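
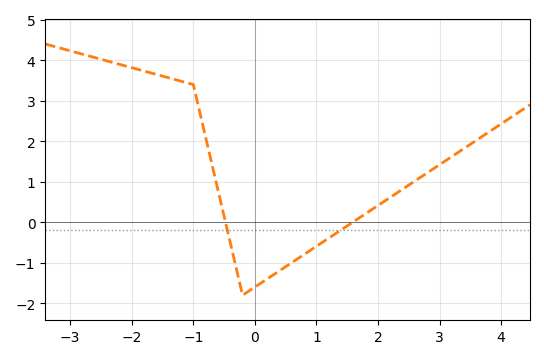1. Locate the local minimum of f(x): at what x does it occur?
-0.197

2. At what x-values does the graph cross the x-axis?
-0.477, 1.59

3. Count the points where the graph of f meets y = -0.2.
2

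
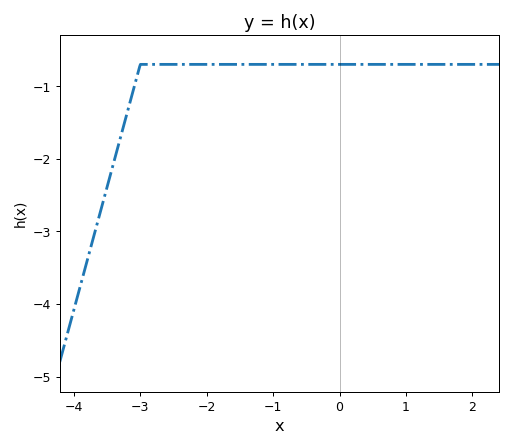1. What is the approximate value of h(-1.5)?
-0.7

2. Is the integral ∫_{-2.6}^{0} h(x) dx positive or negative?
negative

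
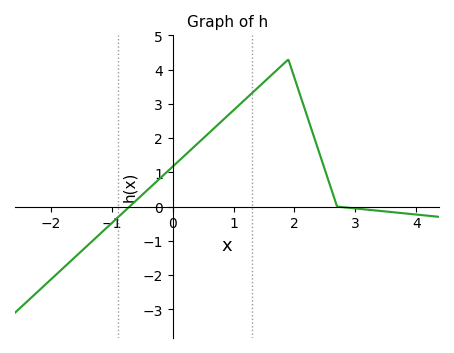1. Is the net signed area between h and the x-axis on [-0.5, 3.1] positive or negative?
positive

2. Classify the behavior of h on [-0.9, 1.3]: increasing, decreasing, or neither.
increasing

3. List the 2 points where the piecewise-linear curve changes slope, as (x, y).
(1.9, 4.3); (2.7, 0)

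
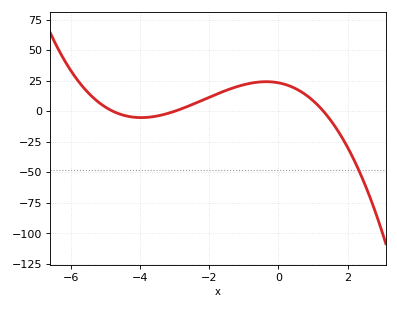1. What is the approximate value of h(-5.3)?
9.41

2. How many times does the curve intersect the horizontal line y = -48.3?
1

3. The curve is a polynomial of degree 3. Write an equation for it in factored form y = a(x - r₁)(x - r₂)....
y = -1.24(x + 4.8)(x + 3)(x - 1.3)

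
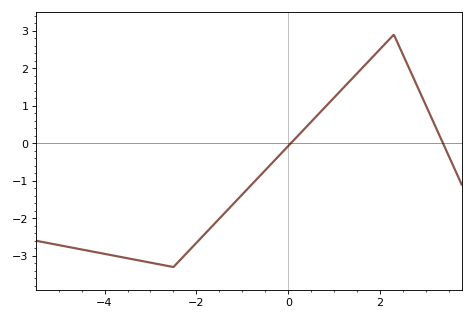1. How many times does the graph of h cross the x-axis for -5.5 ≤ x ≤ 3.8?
2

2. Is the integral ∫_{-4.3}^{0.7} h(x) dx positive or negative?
negative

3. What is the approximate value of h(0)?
-0.1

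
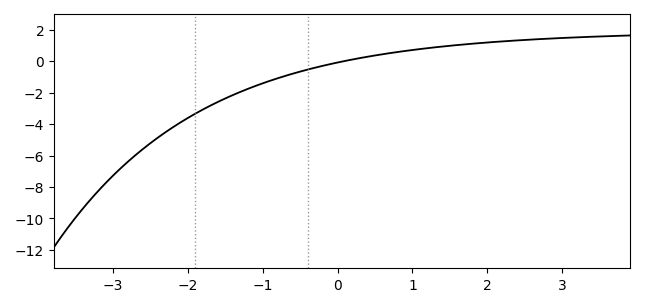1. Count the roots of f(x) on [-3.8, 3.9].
1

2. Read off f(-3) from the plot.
-7.2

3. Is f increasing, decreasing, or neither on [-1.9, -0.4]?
increasing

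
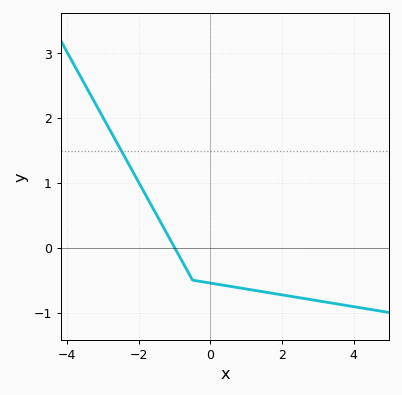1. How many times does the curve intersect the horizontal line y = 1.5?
1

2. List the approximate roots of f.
-0.997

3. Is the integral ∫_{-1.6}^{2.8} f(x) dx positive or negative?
negative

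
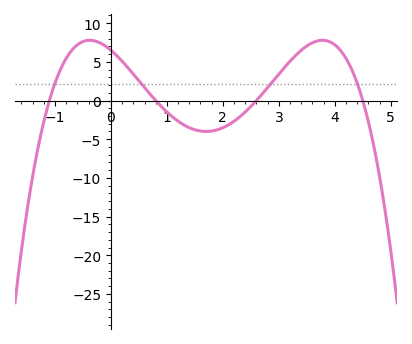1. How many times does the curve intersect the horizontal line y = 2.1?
4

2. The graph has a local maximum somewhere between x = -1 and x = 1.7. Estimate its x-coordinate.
-0.4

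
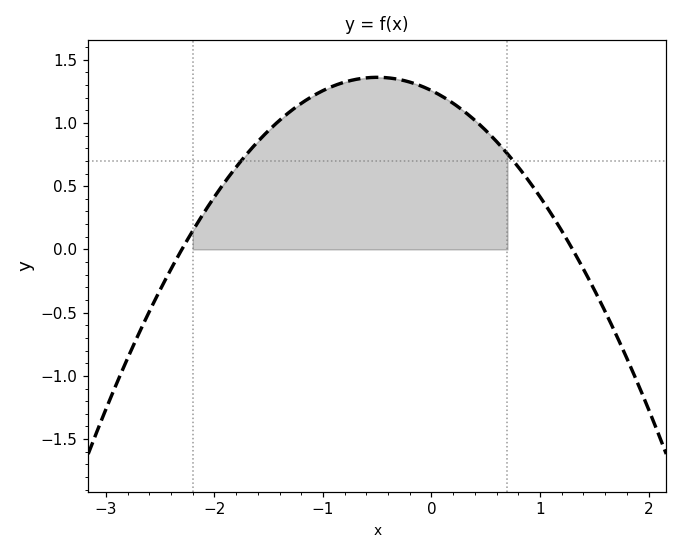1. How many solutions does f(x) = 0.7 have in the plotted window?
2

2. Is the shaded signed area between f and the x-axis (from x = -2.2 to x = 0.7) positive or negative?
positive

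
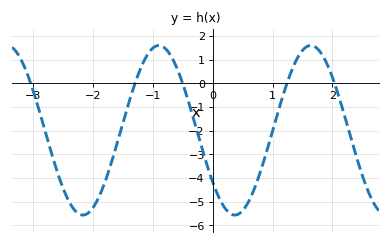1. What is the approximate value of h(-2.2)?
-5.5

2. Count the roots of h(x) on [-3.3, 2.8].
5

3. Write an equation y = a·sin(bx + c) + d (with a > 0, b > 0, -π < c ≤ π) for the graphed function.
y = 3.58sin(2.5x - 2.5) - 1.98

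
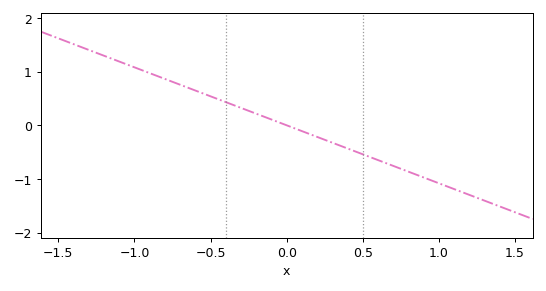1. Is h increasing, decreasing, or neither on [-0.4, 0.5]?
decreasing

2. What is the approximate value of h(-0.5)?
0.54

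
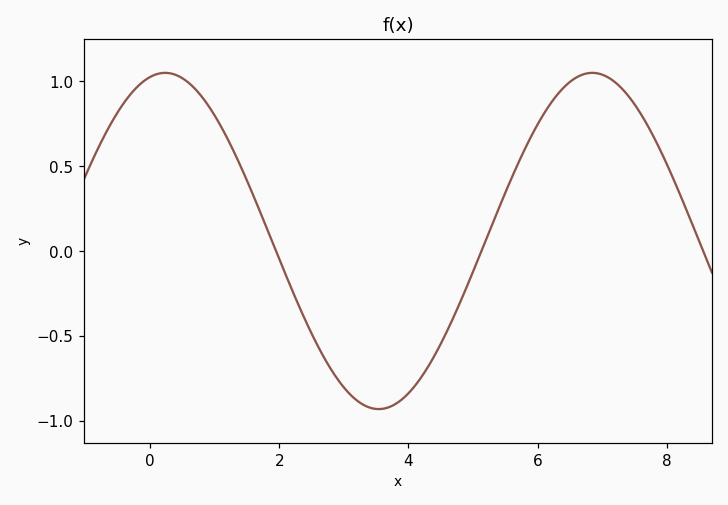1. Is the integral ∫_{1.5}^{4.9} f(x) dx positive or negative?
negative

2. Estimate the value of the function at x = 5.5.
0.35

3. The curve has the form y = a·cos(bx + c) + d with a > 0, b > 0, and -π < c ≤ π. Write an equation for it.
y = 0.99cos(0.95x - 0.22) + 0.06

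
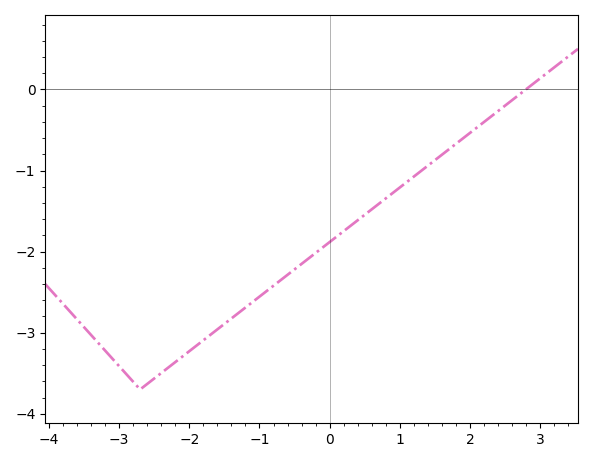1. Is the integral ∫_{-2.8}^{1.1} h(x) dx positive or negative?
negative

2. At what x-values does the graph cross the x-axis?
2.8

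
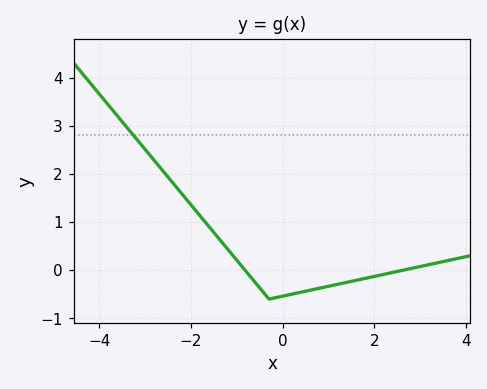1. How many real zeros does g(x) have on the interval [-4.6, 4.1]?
2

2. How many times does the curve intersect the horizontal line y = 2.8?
1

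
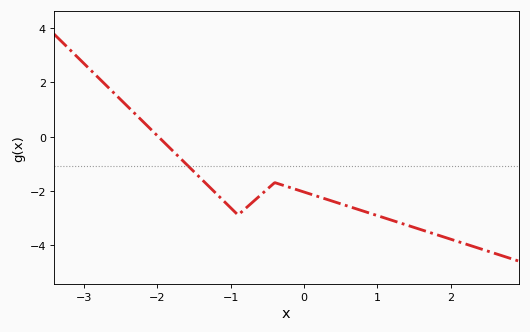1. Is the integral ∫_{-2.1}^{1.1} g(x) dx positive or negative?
negative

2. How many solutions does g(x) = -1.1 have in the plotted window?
1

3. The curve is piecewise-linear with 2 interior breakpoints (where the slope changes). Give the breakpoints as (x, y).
(-0.9, -2.9); (-0.4, -1.7)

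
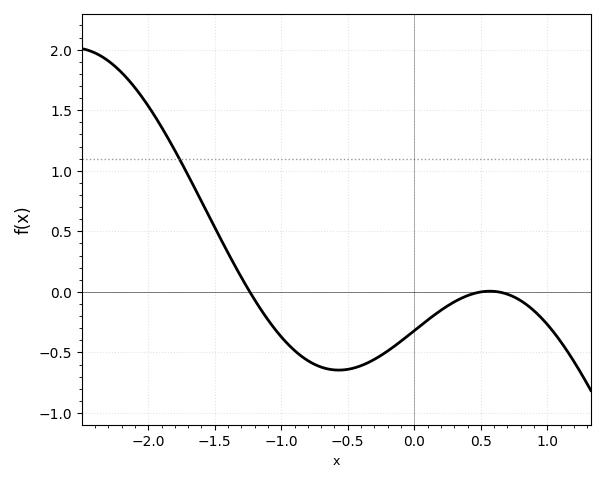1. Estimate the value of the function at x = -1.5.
0.55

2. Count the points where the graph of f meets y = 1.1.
1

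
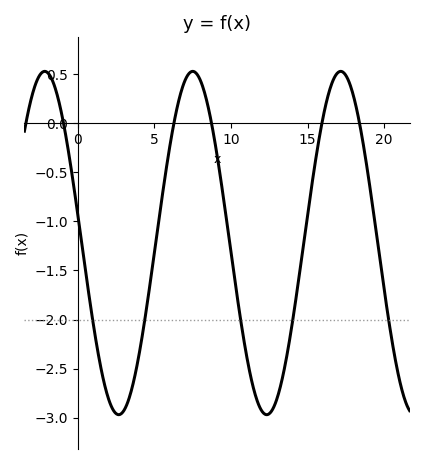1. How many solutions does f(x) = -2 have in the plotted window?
5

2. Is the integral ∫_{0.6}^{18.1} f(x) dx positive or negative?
negative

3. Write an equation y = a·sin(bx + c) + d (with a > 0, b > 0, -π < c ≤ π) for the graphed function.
y = 1.75sin(0.65x + 3) - 1.22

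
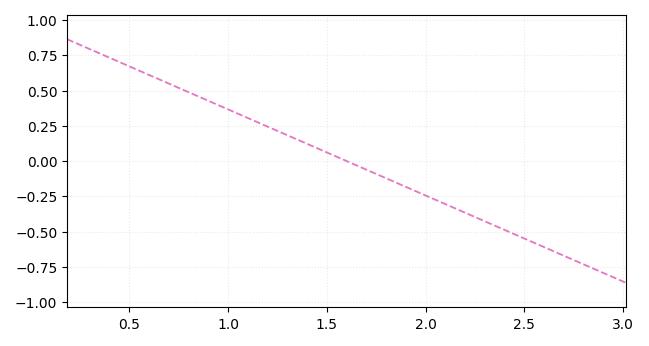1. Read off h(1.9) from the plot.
-0.183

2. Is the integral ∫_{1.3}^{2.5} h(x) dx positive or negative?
negative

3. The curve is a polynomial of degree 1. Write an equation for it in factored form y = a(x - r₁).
y = -0.61(x - 1.6)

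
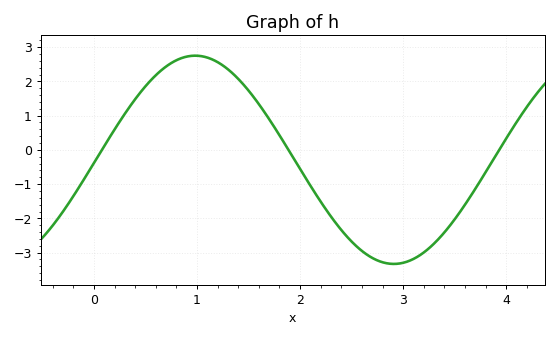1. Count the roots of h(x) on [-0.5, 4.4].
3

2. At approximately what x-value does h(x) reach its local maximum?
0.982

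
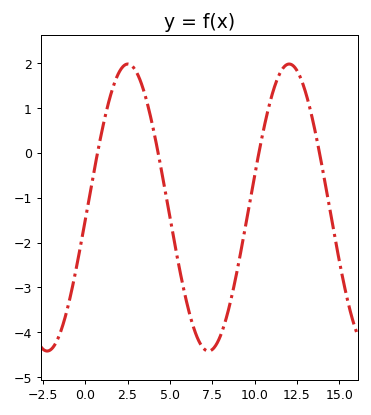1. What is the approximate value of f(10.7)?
0.8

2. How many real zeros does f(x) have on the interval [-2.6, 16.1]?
4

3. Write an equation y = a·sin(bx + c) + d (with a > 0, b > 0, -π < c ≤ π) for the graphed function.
y = 3.2sin(0.66x - 0.09) - 1.22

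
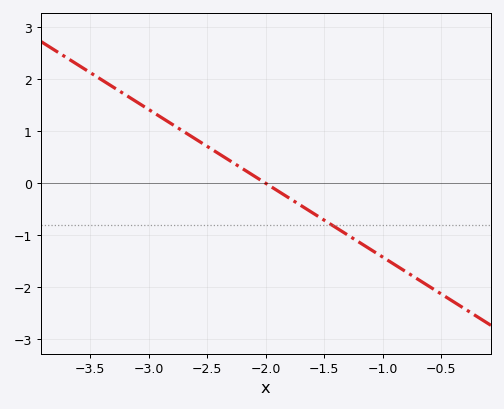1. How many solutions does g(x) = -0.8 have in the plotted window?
1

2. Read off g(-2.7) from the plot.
0.994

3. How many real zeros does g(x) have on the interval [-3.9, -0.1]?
1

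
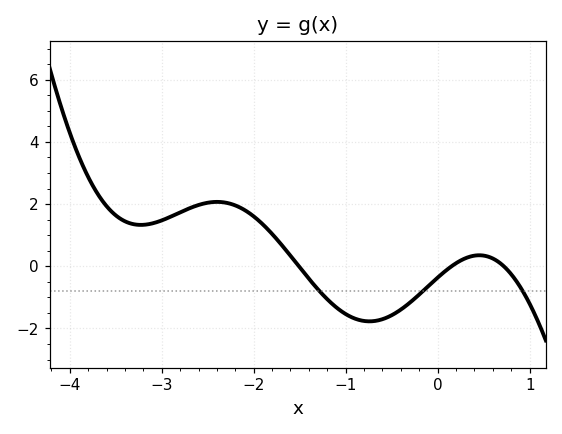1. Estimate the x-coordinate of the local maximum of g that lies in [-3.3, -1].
-2.4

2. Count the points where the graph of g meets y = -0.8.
3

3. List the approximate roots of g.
-1.5, 0.2, 0.7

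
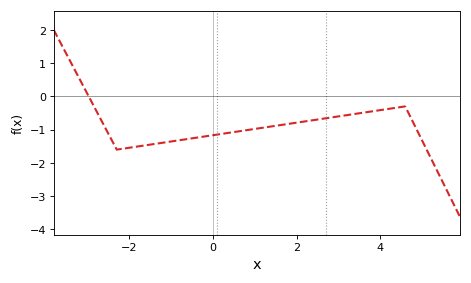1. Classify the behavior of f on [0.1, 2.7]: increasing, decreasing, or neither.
increasing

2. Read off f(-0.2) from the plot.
-1.2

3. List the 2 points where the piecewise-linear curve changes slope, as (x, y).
(-2.3, -1.6); (4.6, -0.3)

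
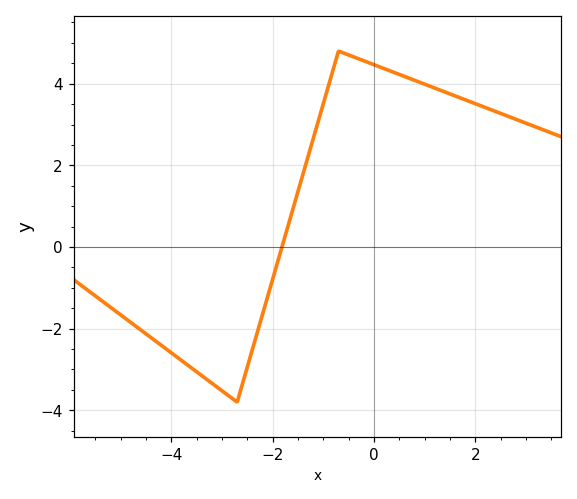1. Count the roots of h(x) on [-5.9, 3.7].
1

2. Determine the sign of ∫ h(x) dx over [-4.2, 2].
positive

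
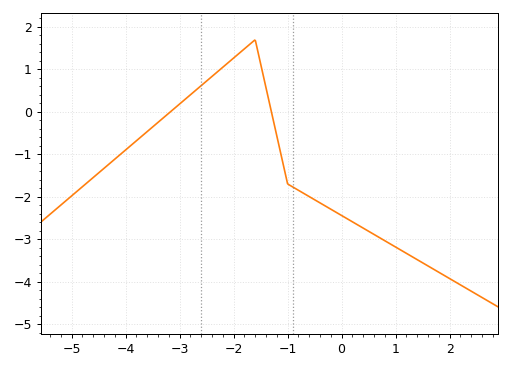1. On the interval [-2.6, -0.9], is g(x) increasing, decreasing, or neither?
neither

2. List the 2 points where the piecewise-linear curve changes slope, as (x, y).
(-1.6, 1.7); (-1, -1.7)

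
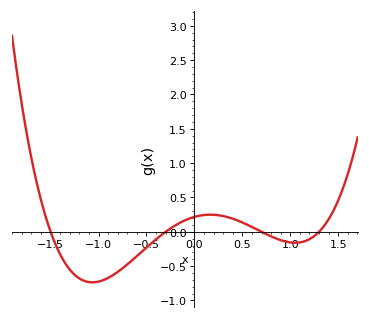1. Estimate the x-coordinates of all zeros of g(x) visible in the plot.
-1.5, -0.3, 0.7, 1.3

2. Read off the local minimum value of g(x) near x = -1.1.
-0.75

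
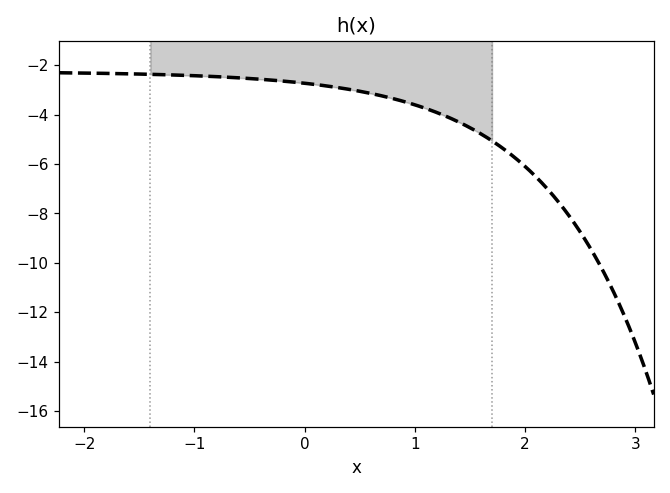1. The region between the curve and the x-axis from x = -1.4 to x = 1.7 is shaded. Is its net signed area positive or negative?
negative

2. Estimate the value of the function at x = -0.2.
-2.64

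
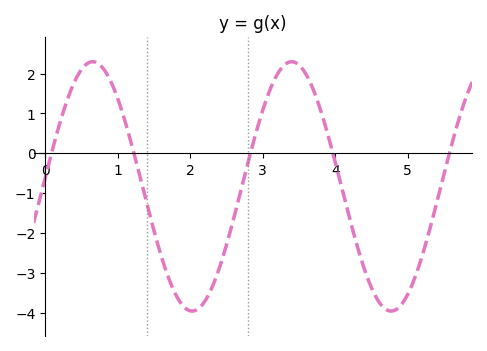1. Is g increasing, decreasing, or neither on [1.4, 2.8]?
neither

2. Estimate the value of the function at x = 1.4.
-1.25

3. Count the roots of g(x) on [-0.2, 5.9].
5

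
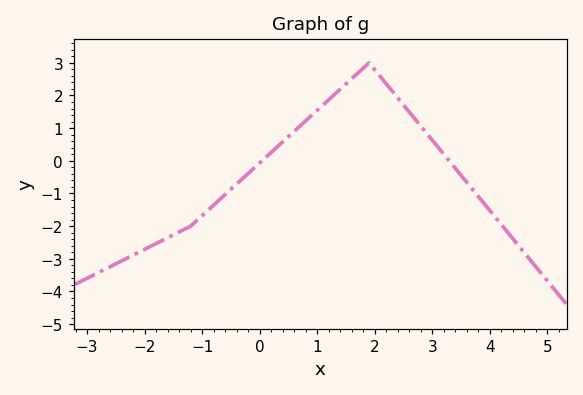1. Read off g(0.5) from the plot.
0.7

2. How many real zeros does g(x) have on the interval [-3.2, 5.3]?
2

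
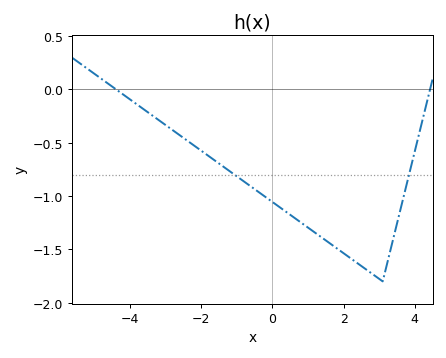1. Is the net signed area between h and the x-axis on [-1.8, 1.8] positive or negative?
negative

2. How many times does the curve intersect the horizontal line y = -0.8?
2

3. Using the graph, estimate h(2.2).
-1.6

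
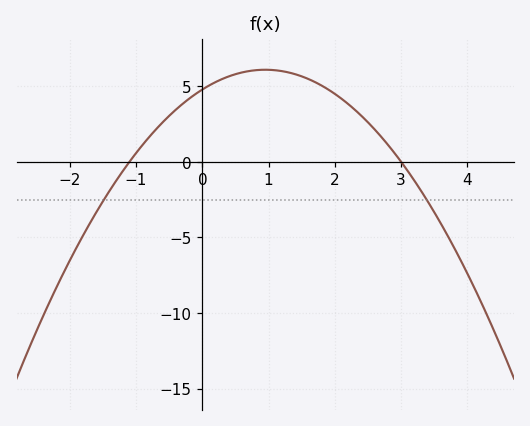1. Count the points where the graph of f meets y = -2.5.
2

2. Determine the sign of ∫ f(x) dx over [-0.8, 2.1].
positive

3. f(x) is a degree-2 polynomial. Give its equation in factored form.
y = -1.45(x + 1.1)(x - 3)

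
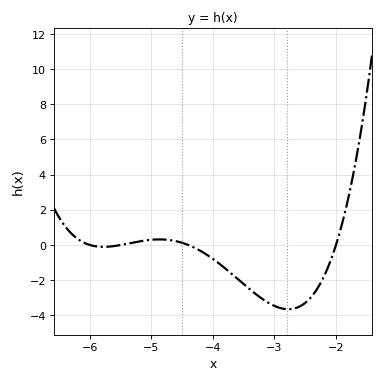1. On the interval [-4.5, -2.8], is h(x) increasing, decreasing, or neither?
decreasing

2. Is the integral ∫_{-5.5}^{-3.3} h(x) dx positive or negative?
negative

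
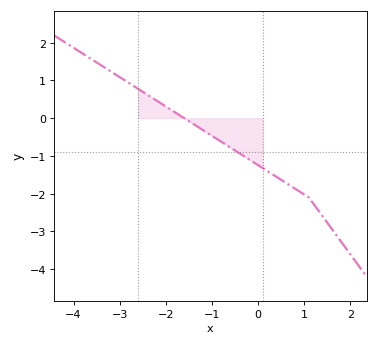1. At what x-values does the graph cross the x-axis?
-1.6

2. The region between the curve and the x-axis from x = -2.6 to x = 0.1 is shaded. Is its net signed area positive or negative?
negative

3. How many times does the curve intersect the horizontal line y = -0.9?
1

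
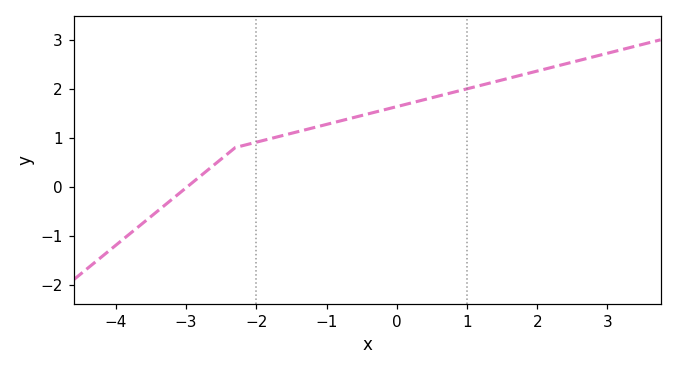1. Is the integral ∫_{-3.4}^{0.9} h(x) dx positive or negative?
positive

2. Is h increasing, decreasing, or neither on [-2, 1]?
increasing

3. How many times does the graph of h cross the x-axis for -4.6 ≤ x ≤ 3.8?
1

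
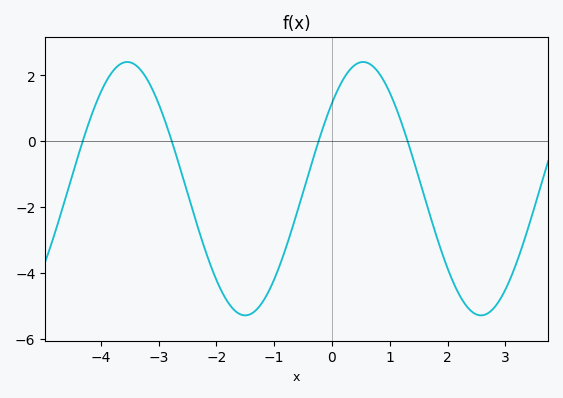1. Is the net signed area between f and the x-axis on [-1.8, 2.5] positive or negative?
negative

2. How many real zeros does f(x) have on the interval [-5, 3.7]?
4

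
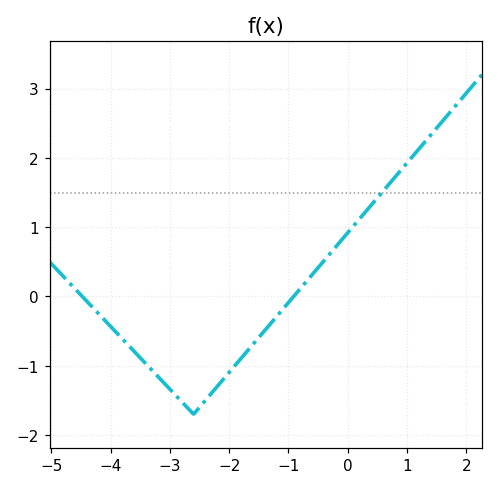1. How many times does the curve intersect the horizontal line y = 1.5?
1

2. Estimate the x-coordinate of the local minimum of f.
-2.6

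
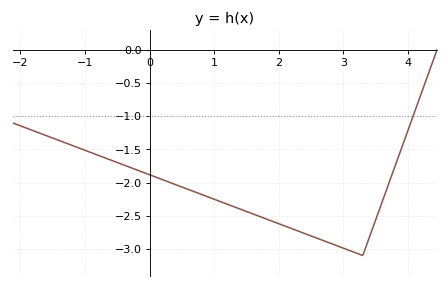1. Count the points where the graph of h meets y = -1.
1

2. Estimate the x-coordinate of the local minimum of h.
3.3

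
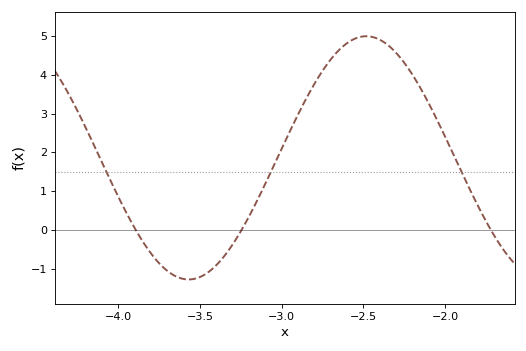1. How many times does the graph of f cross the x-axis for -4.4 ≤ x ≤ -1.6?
3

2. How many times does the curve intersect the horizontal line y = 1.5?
3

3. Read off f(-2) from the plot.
2.41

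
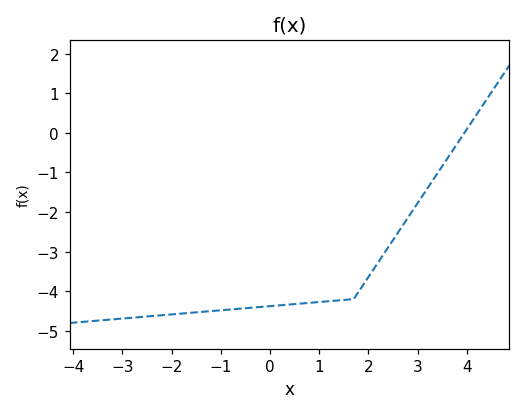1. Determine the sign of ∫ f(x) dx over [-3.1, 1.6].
negative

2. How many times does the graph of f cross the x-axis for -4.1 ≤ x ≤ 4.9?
1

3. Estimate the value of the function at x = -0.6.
-4.4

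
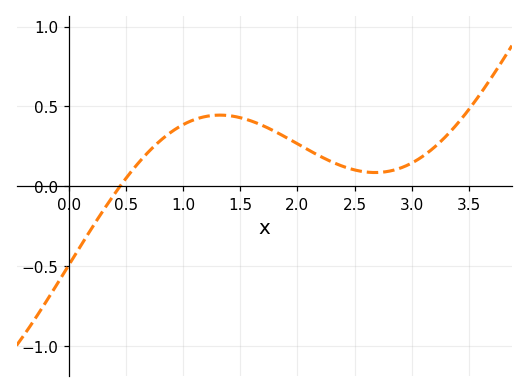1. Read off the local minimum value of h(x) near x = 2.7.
0.087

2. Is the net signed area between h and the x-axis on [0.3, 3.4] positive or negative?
positive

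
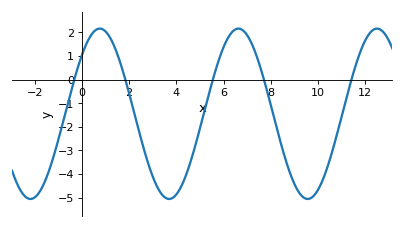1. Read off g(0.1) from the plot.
1.3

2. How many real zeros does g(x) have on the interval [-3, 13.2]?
5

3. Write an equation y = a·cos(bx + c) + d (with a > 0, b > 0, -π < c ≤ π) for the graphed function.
y = 3.61cos(1.1x - 0.81) - 1.45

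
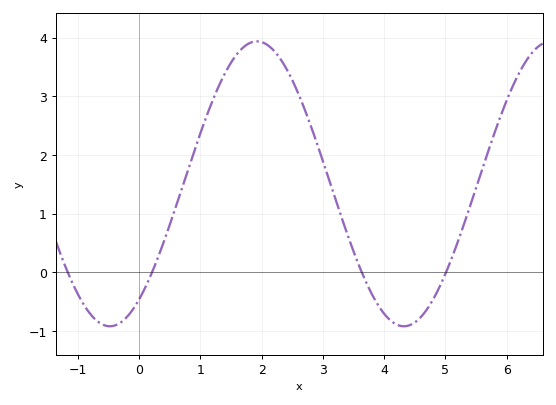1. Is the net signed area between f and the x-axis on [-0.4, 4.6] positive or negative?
positive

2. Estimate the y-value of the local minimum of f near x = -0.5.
-0.92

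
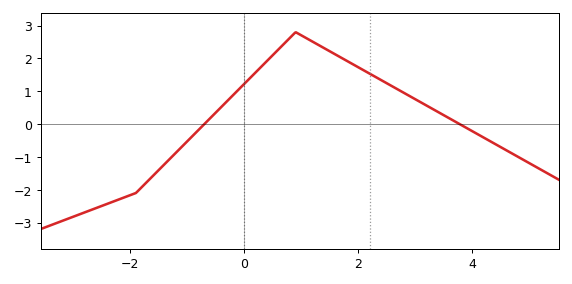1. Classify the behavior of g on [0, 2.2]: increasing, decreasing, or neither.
neither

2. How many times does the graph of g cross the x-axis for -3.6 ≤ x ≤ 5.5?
2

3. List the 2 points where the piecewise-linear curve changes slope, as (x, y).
(-1.9, -2.1); (0.9, 2.8)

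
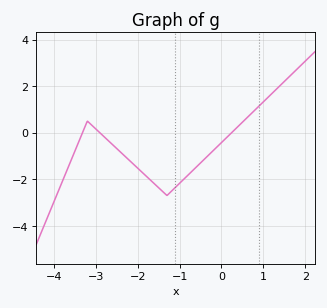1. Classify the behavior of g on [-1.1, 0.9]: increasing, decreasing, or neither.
increasing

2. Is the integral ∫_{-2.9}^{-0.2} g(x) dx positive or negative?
negative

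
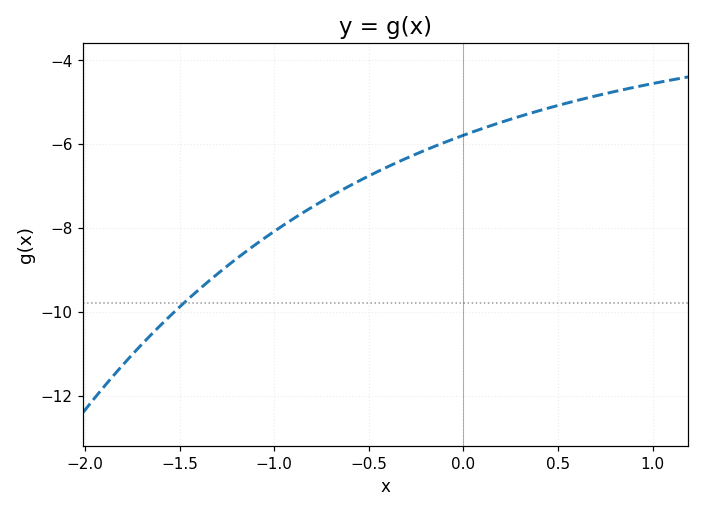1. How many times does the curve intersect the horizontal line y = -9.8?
1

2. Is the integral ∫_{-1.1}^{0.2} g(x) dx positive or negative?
negative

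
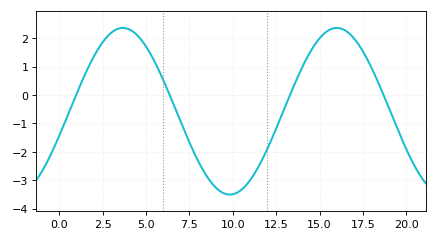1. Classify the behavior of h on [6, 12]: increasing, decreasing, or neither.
neither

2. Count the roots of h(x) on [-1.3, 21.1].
4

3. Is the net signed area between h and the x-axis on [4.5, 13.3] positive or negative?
negative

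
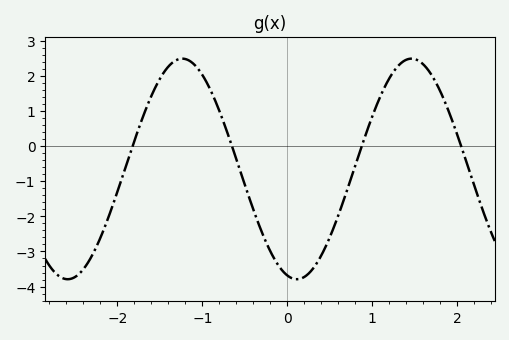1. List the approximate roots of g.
-1.82, -0.651, 0.876, 2.05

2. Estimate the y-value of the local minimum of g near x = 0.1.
-3.79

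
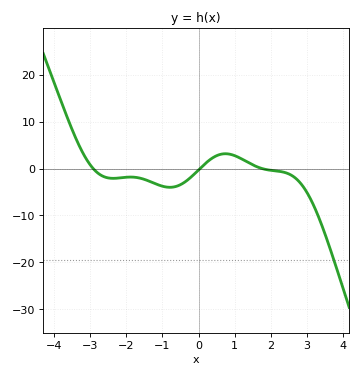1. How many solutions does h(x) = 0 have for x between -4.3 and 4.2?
3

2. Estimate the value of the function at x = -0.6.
-4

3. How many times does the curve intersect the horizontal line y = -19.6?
1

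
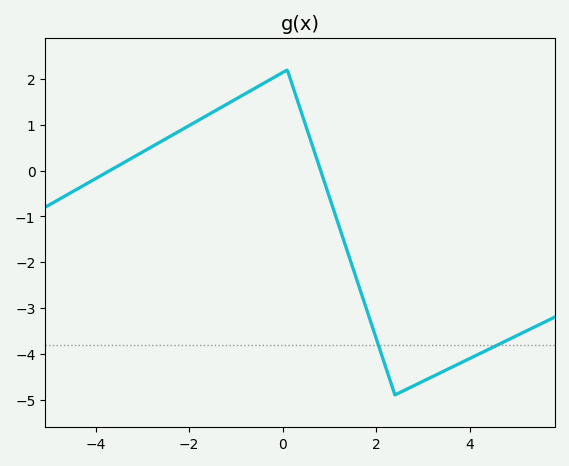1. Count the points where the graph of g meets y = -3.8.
2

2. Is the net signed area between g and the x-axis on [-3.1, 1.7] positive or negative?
positive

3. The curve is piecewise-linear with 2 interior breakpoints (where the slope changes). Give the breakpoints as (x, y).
(0.1, 2.2); (2.4, -4.9)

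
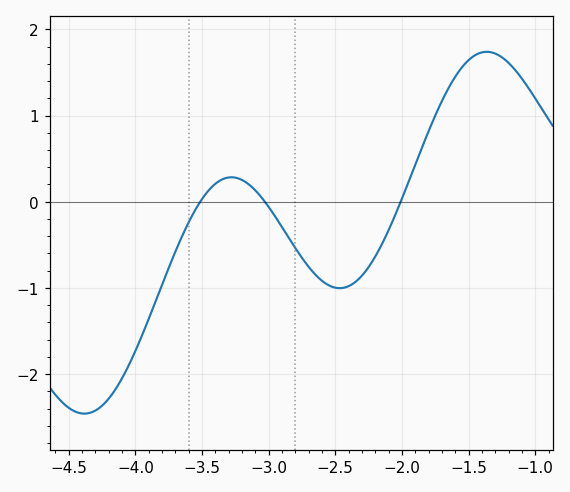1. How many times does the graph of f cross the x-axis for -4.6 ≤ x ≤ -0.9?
3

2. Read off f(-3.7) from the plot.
-0.579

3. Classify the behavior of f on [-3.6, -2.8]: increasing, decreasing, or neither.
neither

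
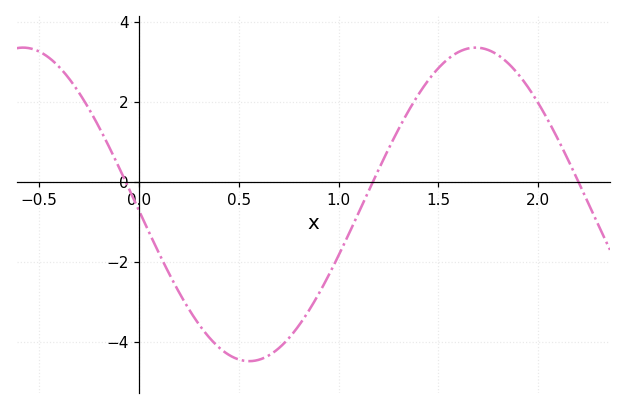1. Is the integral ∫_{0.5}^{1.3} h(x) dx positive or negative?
negative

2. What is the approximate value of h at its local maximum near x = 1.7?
3.4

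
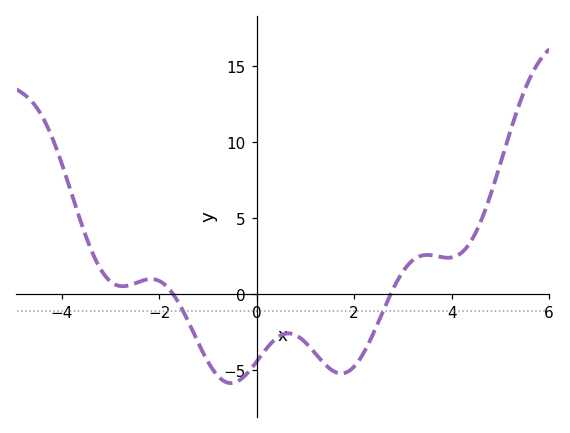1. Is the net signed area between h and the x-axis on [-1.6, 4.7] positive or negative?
negative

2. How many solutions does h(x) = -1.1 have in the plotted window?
2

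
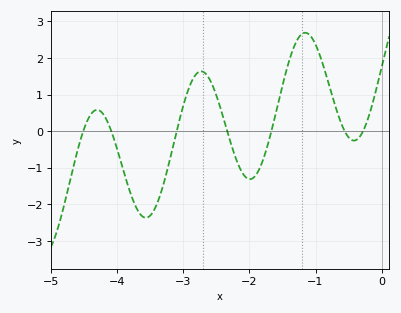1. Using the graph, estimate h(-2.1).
-1.2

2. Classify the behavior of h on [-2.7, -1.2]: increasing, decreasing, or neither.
neither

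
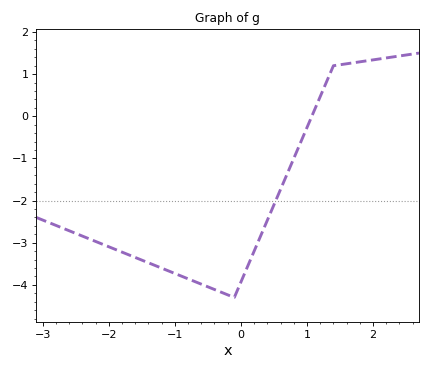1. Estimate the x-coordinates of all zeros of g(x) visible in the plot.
1.1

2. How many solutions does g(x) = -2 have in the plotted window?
1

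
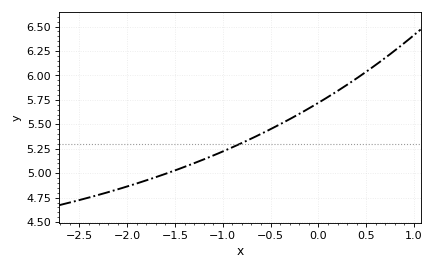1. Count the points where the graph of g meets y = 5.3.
1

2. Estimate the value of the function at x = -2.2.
4.81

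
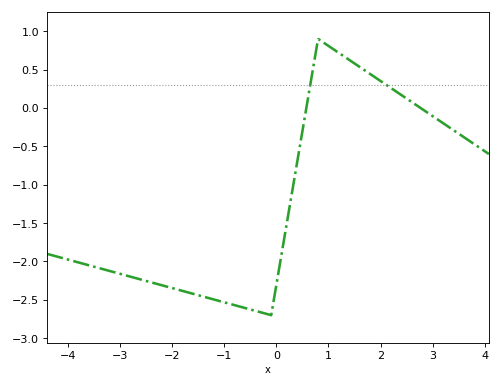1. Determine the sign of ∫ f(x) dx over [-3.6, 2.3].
negative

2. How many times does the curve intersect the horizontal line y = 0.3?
2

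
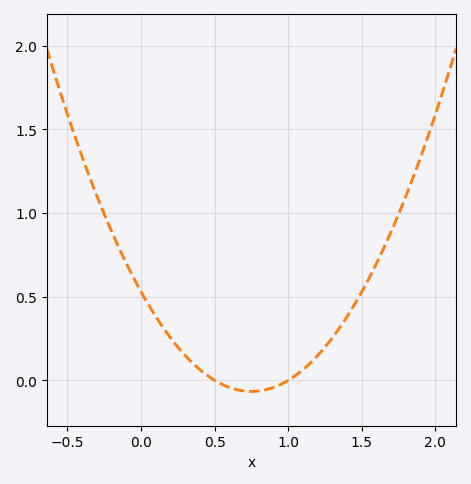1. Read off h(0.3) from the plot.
0.148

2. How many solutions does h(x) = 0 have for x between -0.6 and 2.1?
2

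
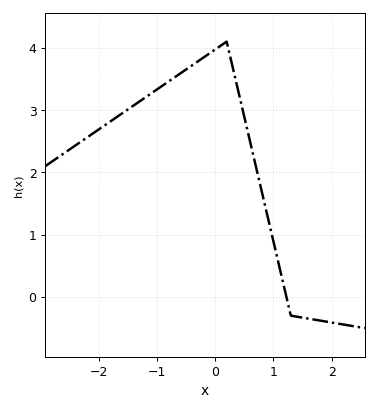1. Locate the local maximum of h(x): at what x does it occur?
0.2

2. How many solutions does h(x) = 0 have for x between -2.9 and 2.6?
1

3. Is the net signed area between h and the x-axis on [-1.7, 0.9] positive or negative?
positive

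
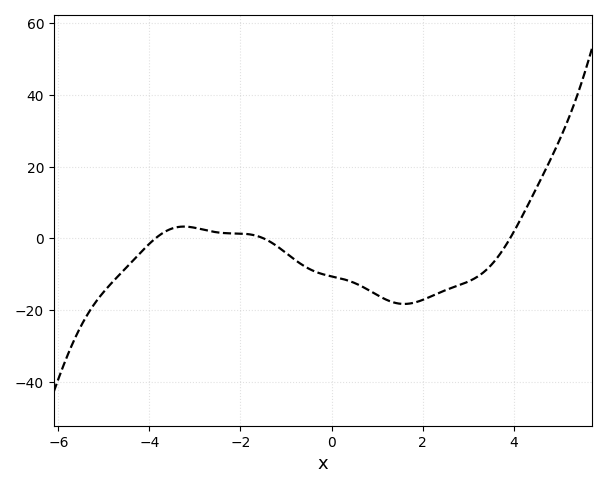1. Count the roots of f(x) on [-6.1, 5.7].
3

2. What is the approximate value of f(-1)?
-4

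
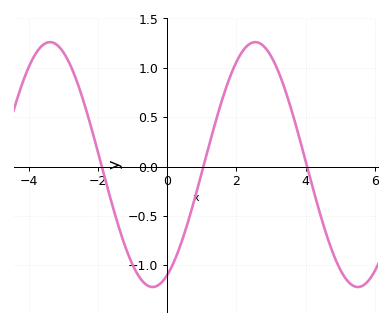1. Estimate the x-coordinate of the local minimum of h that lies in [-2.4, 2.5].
-0.414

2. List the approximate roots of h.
-1.88, 1.05, 4.04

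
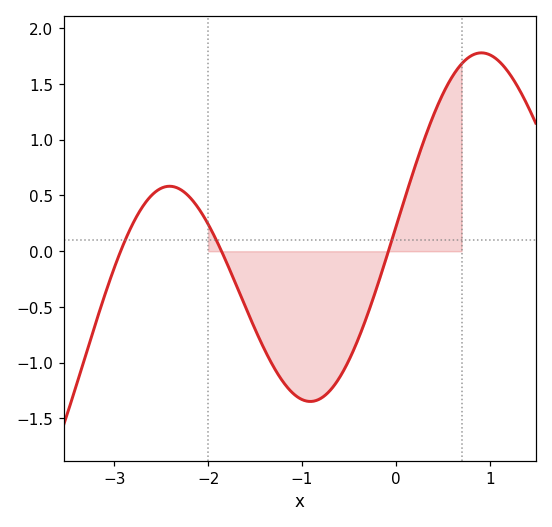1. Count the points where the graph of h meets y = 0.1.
3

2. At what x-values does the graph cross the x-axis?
-2.93, -1.86, -0.08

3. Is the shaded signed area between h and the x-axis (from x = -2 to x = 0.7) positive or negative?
negative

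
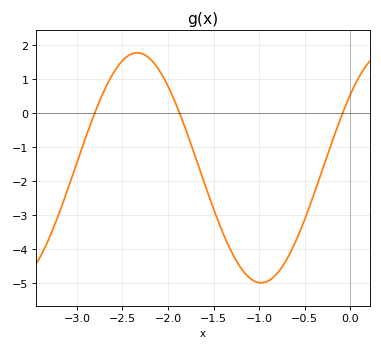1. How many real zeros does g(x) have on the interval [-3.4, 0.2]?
3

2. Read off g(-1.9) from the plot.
0.166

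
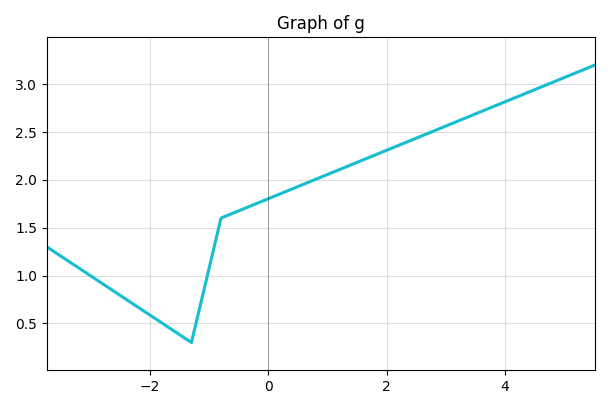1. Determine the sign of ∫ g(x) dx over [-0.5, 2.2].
positive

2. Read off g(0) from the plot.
1.8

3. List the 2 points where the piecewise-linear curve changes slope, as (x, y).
(-1.3, 0.3); (-0.8, 1.6)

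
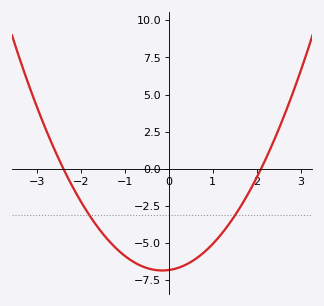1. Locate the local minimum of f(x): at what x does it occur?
-0.15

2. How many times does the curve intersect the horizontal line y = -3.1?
2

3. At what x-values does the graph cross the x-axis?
-2.4, 2.1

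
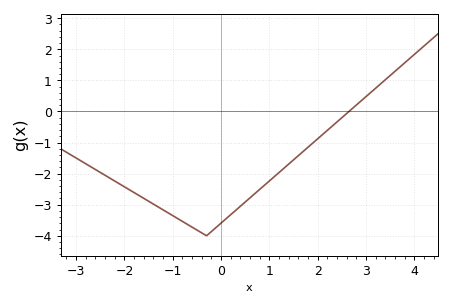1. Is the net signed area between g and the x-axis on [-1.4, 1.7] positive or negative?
negative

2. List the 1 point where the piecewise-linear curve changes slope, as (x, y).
(-0.3, -4)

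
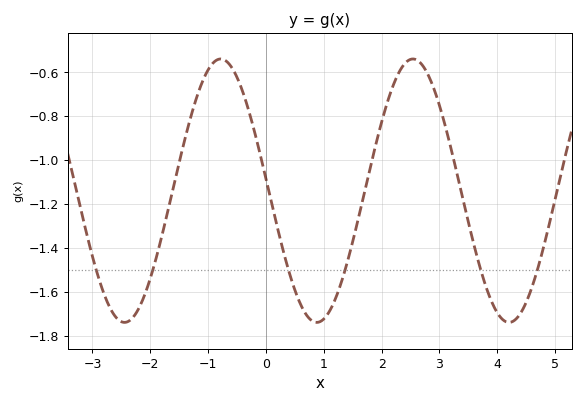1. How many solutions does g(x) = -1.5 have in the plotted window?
6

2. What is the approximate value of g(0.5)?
-1.59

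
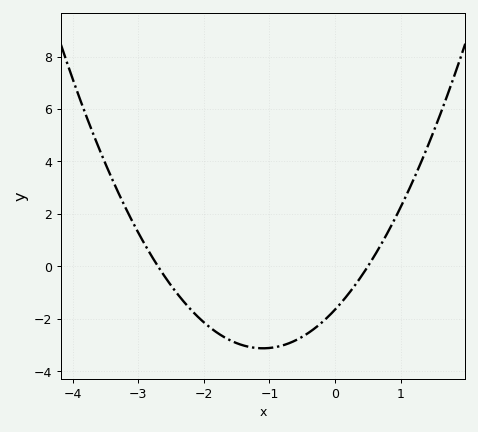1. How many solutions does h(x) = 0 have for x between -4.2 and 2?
2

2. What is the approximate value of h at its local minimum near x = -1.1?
-3.2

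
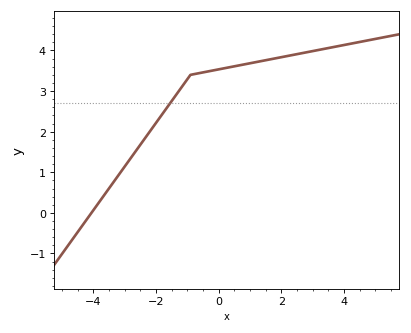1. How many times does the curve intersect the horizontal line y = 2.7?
1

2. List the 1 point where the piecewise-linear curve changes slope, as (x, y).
(-0.9, 3.4)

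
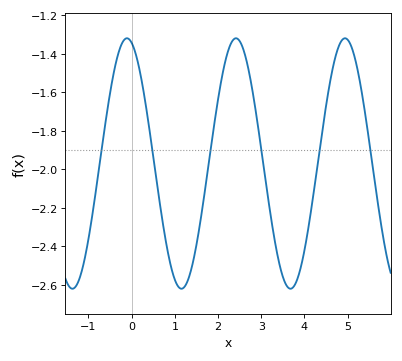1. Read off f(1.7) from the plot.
-2.11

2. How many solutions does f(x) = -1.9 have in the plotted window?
6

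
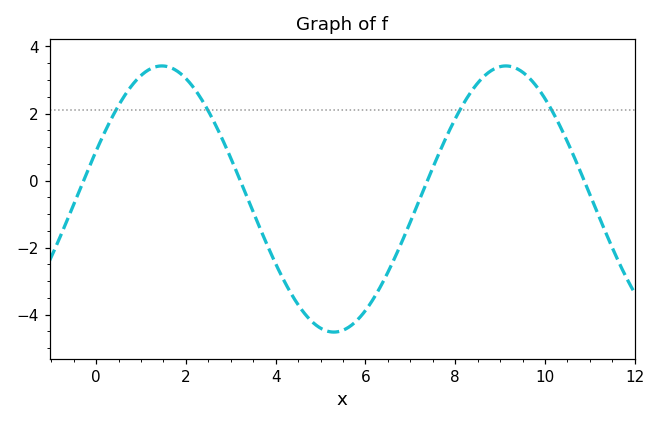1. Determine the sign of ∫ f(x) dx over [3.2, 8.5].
negative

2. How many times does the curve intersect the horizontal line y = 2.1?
4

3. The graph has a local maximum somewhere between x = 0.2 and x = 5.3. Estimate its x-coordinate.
1.47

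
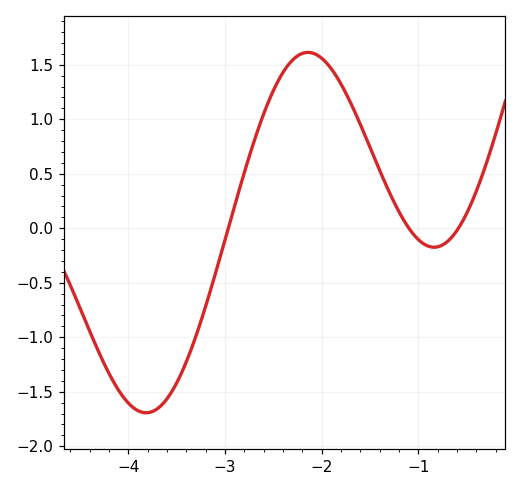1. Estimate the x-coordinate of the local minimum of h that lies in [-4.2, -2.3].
-3.8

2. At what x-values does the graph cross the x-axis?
-3, -1.1, -0.6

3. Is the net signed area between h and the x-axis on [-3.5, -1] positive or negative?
positive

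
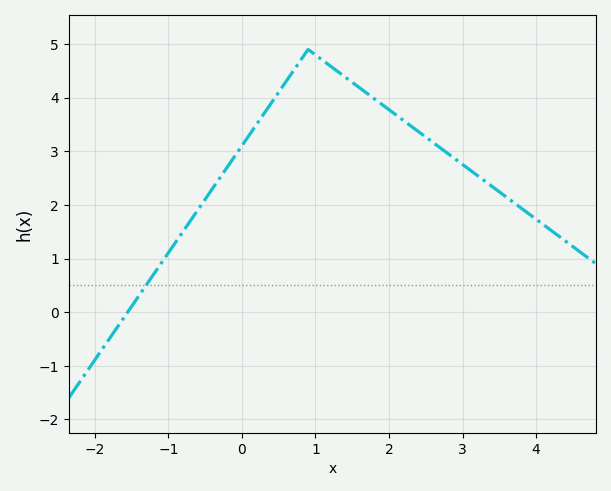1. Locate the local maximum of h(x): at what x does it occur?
0.901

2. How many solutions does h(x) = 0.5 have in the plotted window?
1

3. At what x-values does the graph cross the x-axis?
-1.55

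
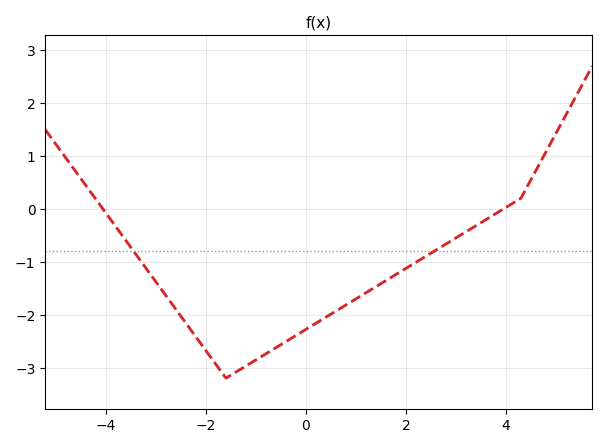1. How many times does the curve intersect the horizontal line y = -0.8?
2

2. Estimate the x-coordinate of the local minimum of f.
-1.6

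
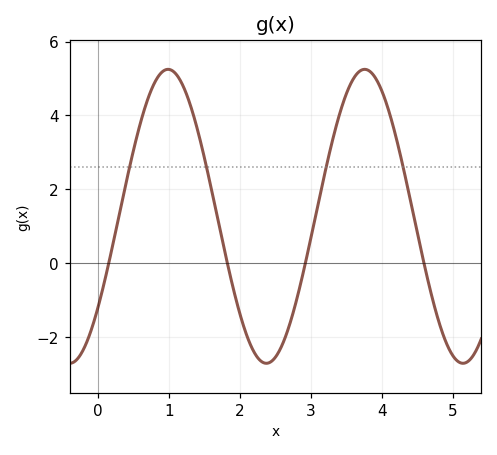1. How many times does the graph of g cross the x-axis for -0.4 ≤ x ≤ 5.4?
4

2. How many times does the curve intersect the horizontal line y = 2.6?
4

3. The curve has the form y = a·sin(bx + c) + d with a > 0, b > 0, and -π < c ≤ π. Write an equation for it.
y = 3.98sin(2.3x - 0.67) + 1.27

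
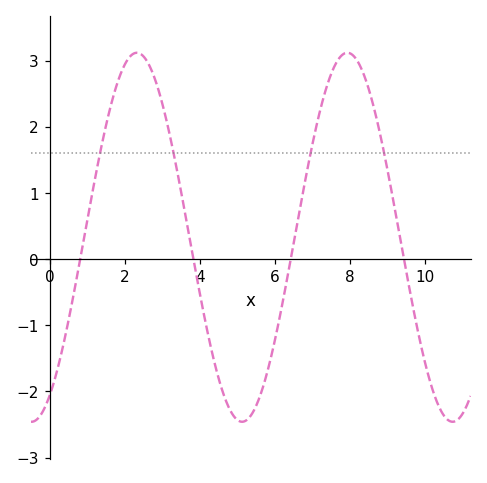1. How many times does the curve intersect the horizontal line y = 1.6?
4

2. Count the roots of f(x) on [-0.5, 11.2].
4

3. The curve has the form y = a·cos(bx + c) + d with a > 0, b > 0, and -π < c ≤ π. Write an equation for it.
y = 2.79cos(1.12x - 2.6) + 0.33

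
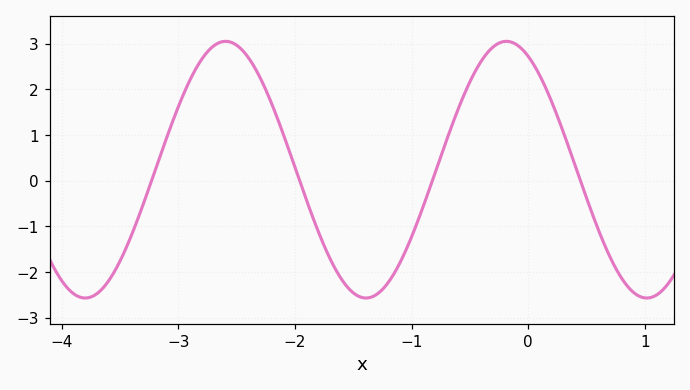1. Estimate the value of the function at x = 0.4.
0.346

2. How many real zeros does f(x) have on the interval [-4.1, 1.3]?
4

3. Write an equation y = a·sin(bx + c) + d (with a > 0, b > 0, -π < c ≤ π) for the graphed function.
y = 2.81sin(2.61x + 2.06) + 0.24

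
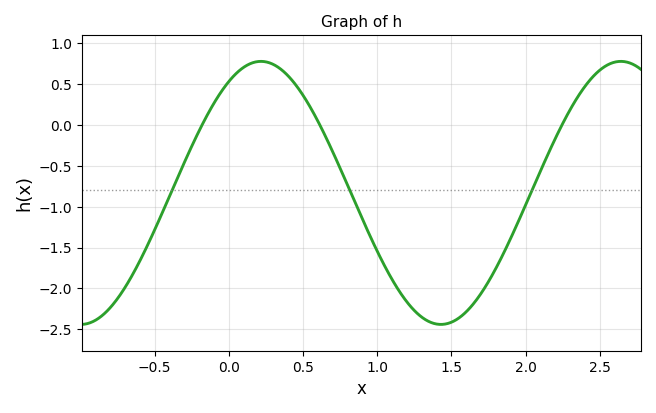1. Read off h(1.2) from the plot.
-2.15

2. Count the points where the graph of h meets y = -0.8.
3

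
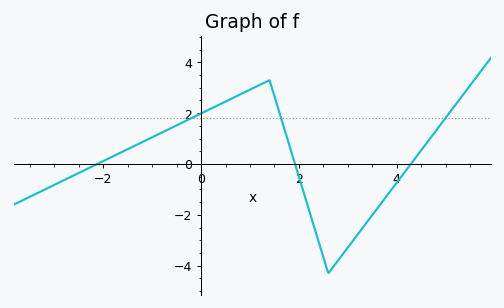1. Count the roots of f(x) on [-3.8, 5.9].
3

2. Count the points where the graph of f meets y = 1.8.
3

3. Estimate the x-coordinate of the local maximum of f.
1.4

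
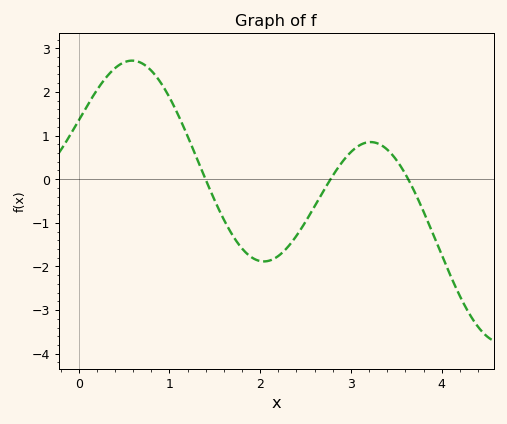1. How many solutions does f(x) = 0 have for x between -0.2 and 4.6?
3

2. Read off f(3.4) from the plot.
0.7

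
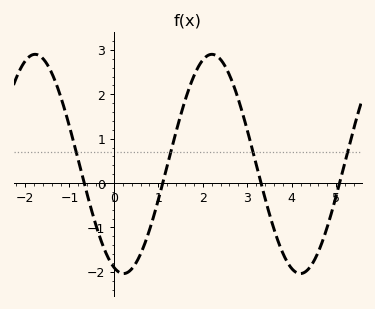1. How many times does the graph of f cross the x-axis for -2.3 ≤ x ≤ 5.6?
4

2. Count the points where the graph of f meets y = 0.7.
4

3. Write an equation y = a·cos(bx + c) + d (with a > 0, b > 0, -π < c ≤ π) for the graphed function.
y = 2.47cos(1.6x + 2.8) + 0.43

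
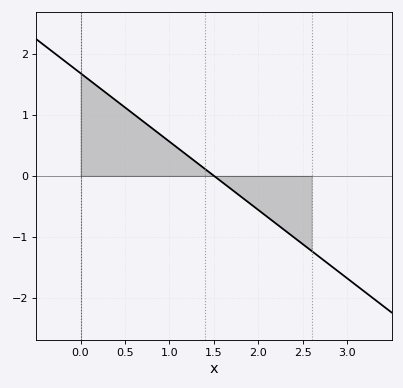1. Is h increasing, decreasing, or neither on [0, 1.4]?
decreasing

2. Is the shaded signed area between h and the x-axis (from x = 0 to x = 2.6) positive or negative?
positive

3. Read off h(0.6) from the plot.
1.01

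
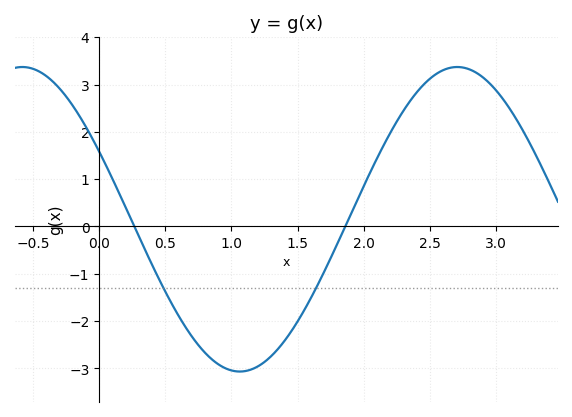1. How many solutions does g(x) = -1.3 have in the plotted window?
2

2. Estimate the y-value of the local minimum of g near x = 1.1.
-3.07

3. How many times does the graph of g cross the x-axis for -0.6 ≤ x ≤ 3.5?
2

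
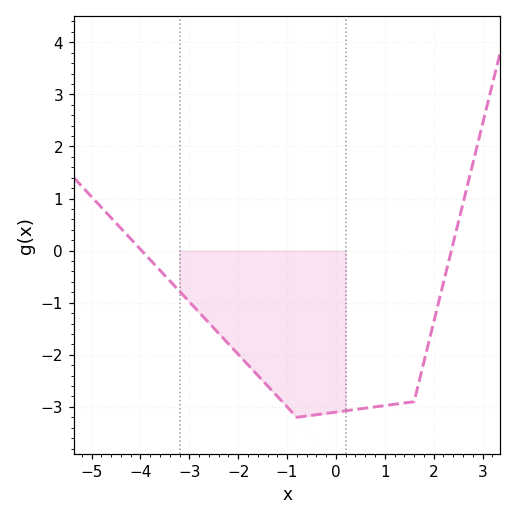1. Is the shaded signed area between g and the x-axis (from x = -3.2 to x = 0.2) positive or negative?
negative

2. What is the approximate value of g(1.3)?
-2.9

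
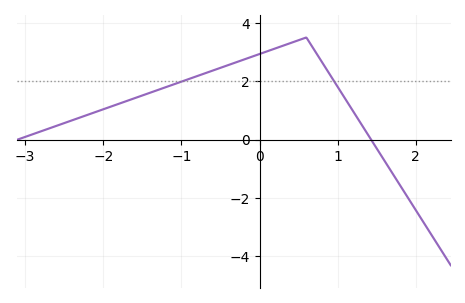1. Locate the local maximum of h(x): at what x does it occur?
0.6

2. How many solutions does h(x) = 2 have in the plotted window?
2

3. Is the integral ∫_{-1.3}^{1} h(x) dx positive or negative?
positive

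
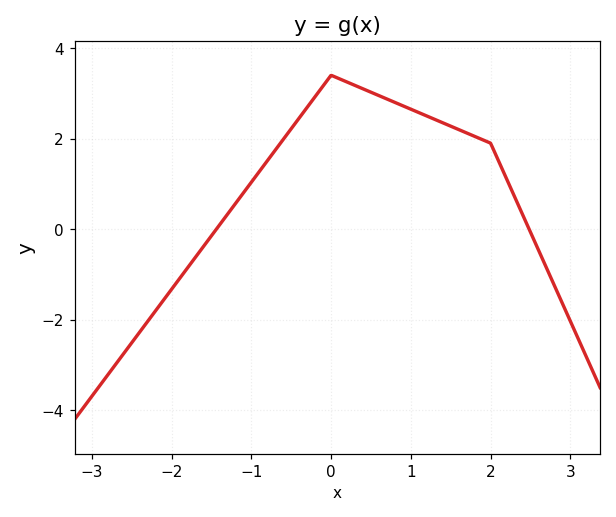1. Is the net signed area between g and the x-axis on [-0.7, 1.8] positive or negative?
positive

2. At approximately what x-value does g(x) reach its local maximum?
0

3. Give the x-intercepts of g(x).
-1.4, 2.5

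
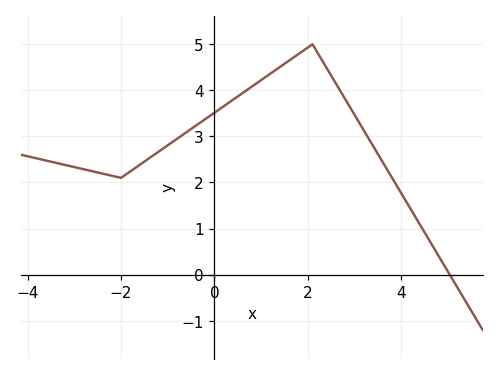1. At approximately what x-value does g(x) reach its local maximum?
2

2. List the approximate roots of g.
5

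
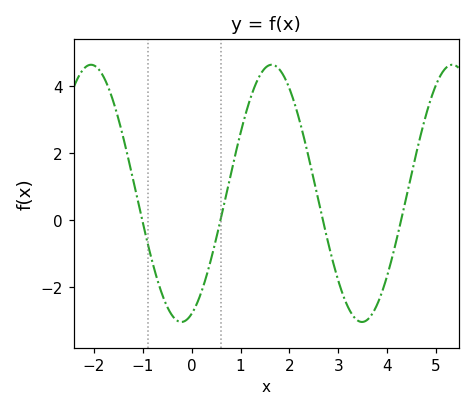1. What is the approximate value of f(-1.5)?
3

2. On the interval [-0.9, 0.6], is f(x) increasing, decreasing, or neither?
neither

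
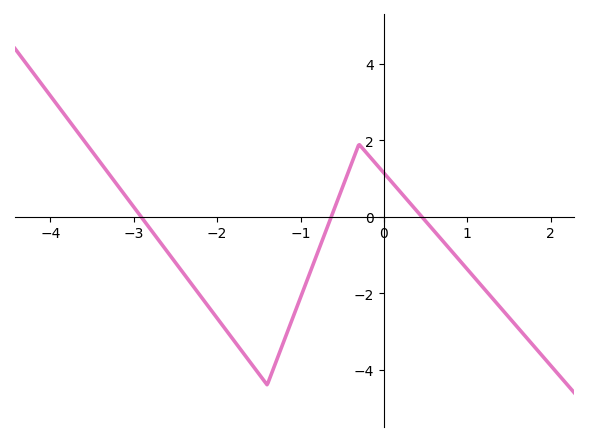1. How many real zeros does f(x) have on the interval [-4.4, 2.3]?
3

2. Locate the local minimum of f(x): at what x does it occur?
-1.4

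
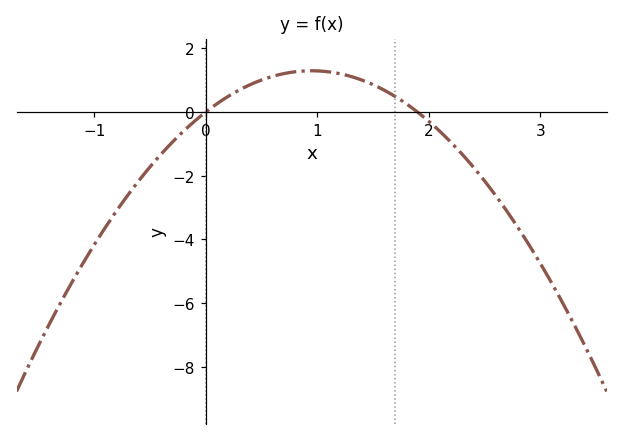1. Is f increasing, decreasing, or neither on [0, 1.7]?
neither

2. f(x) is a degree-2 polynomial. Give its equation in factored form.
y = -1.44(x - 0)(x - 1.9)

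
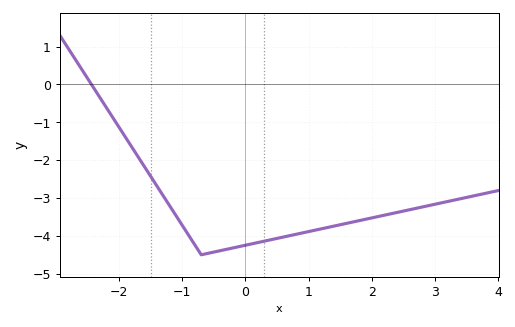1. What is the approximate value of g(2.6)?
-3.31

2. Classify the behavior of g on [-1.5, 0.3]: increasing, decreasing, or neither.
neither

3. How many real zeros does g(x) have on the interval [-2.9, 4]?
1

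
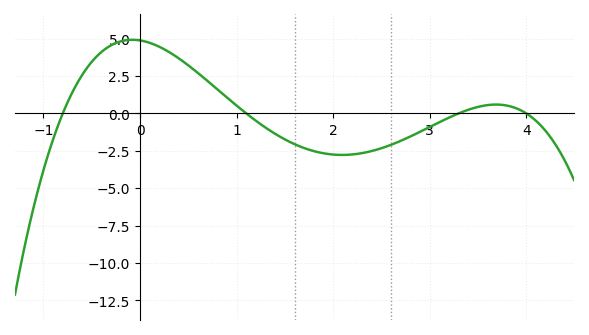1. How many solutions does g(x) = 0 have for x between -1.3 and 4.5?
4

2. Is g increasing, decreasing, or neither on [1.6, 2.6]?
neither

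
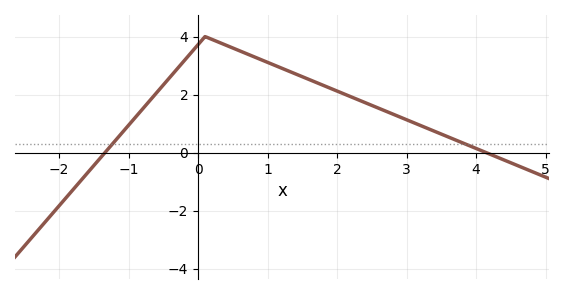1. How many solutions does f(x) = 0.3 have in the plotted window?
2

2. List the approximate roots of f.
-1.4, 4.2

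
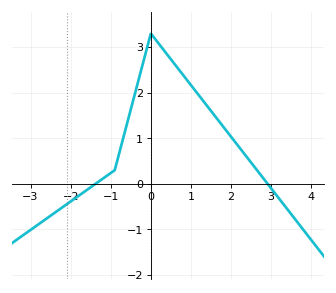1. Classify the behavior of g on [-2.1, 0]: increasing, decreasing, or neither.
increasing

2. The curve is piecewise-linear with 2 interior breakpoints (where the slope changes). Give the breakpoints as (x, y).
(-0.9, 0.3); (0, 3.3)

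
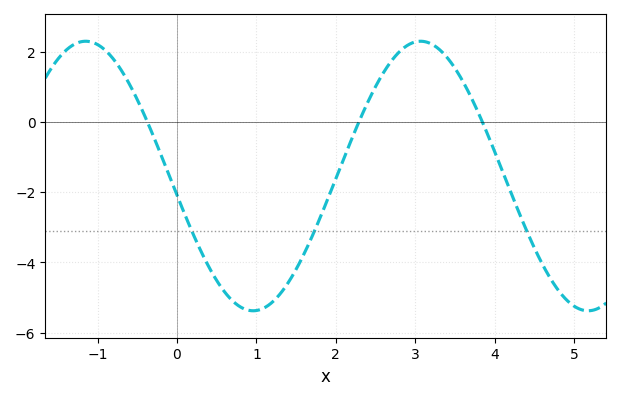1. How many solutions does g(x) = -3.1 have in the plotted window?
3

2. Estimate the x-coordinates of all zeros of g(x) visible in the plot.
-0.4, 2.3, 3.8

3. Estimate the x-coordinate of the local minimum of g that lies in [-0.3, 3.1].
1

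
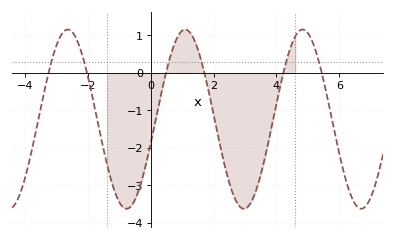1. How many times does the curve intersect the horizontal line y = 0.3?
6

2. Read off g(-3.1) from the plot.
0.508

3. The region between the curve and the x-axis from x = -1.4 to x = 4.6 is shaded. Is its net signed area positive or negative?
negative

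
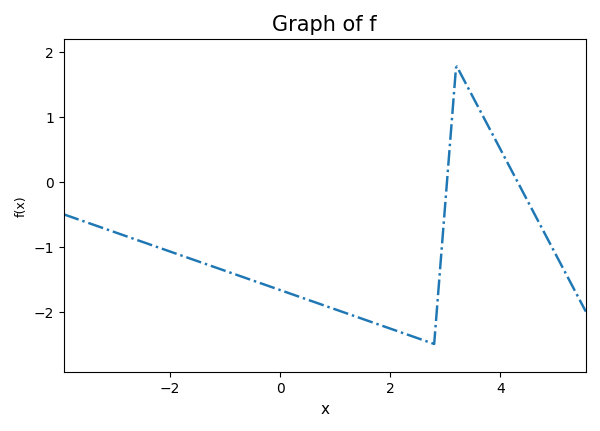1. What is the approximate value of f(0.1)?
-1.7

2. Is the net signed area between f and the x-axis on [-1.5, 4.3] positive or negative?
negative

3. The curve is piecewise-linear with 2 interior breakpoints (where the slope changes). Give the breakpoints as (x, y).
(2.8, -2.5); (3.2, 1.8)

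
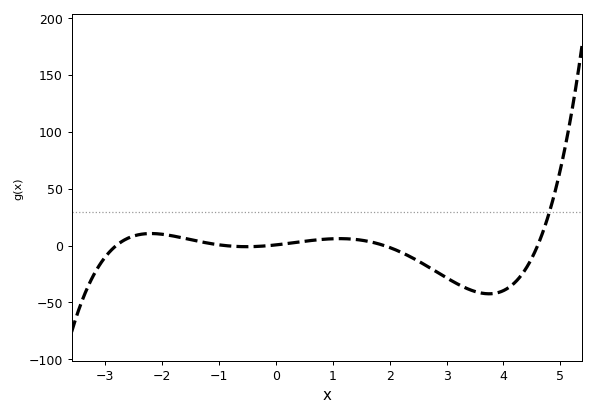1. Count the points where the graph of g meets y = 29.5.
1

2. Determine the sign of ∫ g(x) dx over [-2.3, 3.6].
negative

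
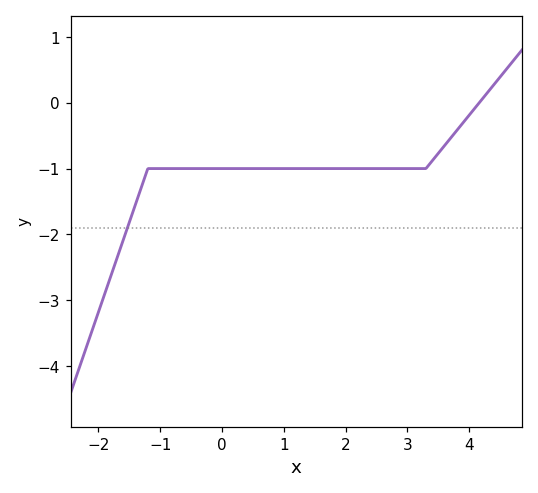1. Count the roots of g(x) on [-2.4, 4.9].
1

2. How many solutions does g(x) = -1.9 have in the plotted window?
1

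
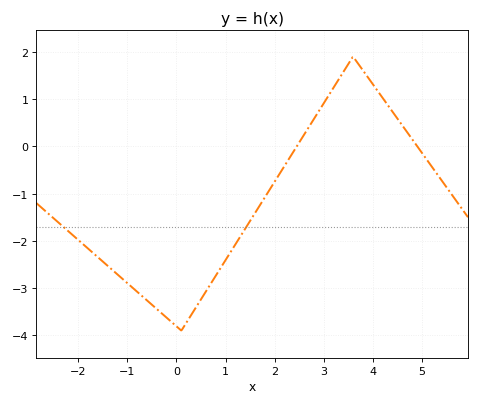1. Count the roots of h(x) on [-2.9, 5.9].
2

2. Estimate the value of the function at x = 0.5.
-3.24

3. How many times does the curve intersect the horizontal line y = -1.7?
2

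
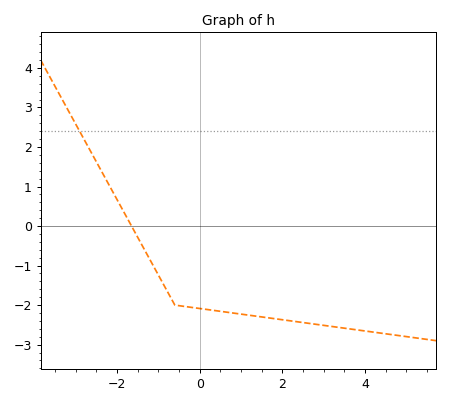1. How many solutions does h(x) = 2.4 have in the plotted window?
1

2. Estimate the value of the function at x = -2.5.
1.63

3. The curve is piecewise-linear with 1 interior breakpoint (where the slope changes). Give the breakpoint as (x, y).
(-0.6, -2)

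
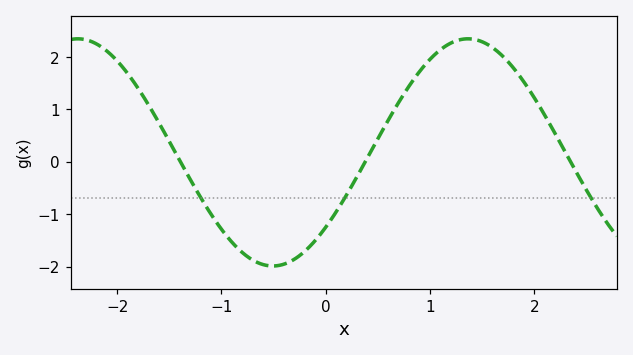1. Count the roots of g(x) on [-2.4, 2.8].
3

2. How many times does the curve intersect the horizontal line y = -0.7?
3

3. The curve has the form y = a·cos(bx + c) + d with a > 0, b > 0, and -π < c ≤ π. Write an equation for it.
y = 2.17cos(1.68x - 2.29) + 0.18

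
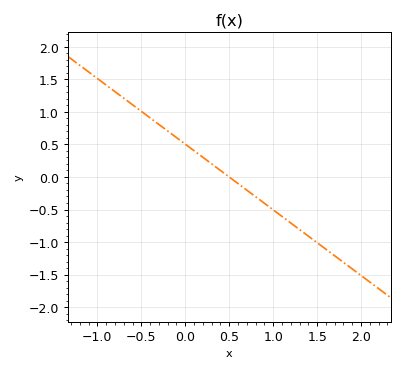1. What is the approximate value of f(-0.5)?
1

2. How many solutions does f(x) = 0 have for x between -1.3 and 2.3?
1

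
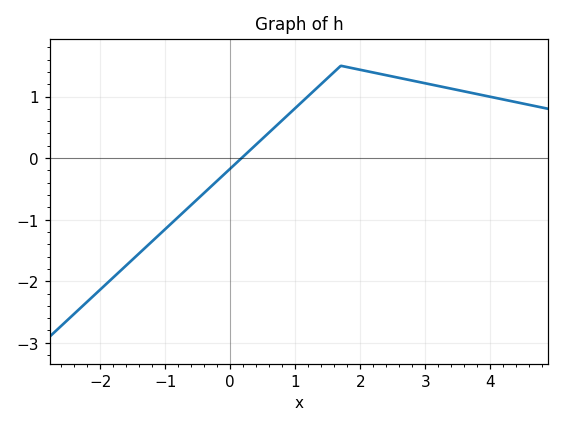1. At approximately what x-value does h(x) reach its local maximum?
1.7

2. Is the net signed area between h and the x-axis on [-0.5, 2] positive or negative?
positive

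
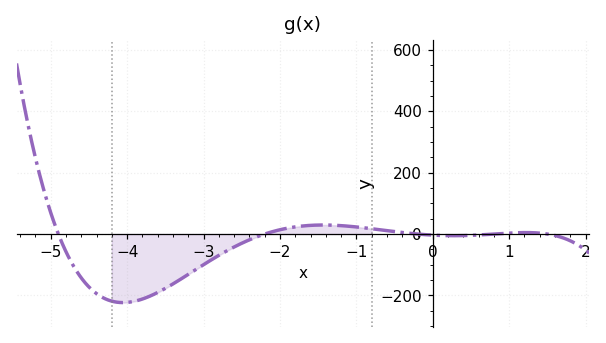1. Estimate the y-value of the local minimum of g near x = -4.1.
-220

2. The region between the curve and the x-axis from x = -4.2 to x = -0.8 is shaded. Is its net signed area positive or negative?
negative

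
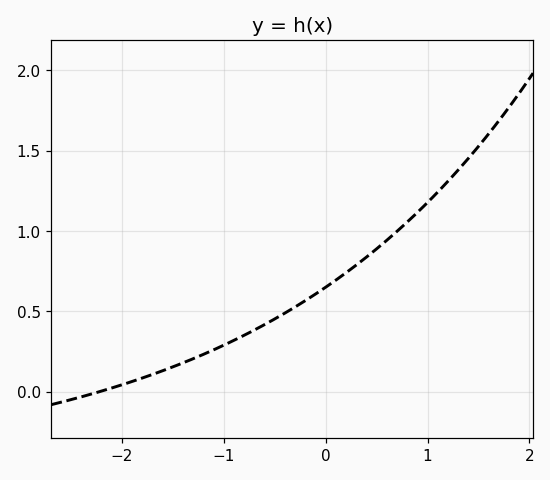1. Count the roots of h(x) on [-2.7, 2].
1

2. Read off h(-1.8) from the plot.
0.085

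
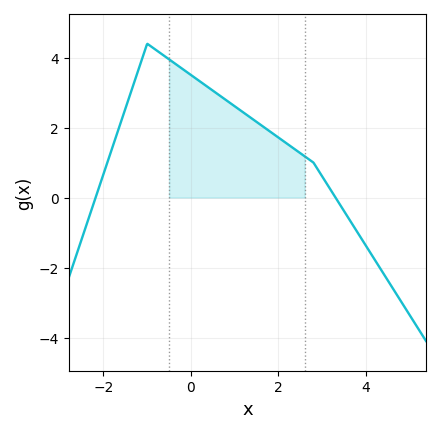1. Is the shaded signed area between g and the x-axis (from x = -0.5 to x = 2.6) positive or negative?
positive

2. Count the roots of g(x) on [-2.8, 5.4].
2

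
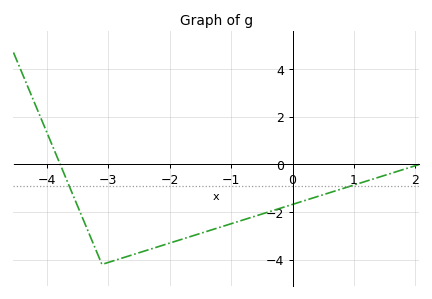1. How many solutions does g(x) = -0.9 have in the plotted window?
2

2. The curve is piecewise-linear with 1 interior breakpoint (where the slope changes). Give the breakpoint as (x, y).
(-3.1, -4.2)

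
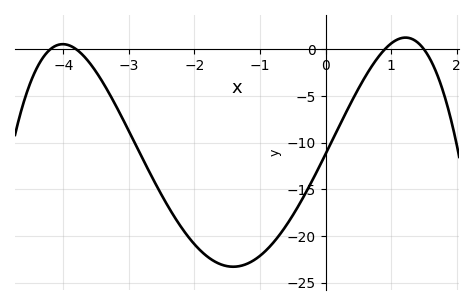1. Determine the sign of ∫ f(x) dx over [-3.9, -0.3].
negative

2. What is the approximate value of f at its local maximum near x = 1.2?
1.27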